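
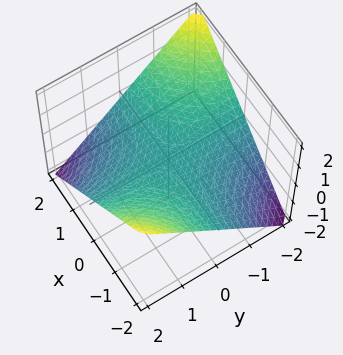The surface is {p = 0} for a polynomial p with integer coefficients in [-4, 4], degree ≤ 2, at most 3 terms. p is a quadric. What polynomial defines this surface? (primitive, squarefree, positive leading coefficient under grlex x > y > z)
x*y + 2*z

deg p = 2.
Observable constraints: it crosses the z-axis at the gridline z = 0; every point of the x-axis in the box is on the surface; every point of the y-axis in the box is on the surface.
Matching integer coefficients to the picture gives p.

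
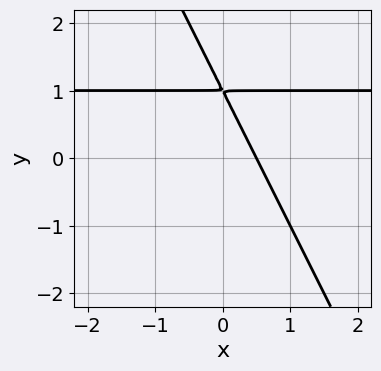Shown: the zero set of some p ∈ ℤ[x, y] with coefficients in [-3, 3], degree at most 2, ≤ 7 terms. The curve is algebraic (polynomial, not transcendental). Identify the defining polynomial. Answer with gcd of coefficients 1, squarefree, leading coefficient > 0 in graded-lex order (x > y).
First, deg p = 2. A generic line meets the curve in up to 2 points.
Finally, matching integer coefficients to the picture gives p.

2*x*y + y^2 - 2*x - 2*y + 1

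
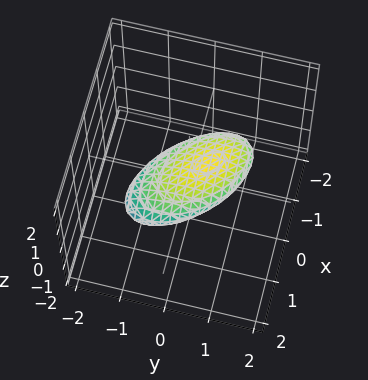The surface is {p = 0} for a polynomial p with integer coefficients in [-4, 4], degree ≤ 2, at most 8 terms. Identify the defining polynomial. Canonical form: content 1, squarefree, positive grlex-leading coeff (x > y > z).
x^2 + x*y + y^2 - y*z + 3*z^2 - 1

1. Degree: no degree-1 surface has this shape, so deg p = 2.
2. From the axis intercepts and sections: among the integer gridlines, it crosses the y-axis at y ∈ {-1, 1}; the x-axis gridline crossings are at x ∈ {-1, 1}.
3. Fitting integer coefficients to these (and the overall shape) gives p.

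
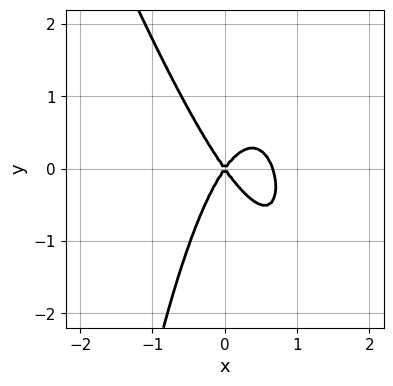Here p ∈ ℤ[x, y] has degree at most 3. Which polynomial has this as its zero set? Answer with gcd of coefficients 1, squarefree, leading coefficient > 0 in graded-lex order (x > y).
3*x^3 + x^2*y - 2*x^2 + y^2

(a) Degree: no degree-2 curve has this shape, so deg p = 3.
(b) Against the integer gridlines: one y-axis crossing is at y = 0; it crosses the x-axis at the gridline x = 0.
(c) Putting this together gives p.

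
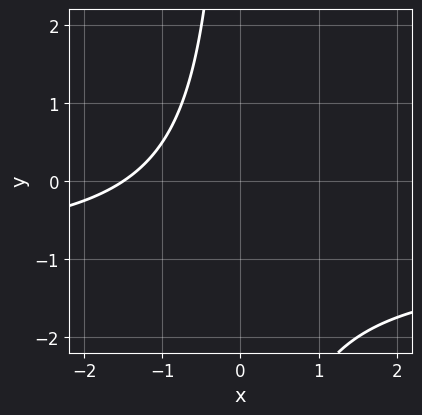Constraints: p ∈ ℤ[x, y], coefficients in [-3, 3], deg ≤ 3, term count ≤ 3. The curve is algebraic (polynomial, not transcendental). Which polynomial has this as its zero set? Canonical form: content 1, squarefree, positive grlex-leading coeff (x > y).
deg p = 2. No degree-1 curve has this shape.
Against the integer gridlines: no y-intercept at any integer in the box.
Putting this together gives p.

2*x*y + 2*x + 3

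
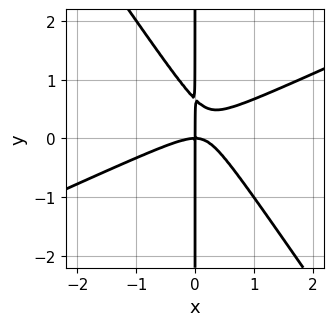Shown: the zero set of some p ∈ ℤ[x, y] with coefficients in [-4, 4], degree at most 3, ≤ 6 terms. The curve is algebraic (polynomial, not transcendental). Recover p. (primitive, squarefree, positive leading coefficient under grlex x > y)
(a) deg p = 3.
(b) From the axis intercepts and sections: the visible y-axis segment lies entirely on the curve; one x-axis crossing is at x = 0.
(c) These observations pin down the coefficients.

2*x^3 - 3*x^2*y - 3*x*y^2 + 2*x*y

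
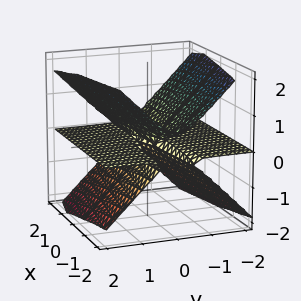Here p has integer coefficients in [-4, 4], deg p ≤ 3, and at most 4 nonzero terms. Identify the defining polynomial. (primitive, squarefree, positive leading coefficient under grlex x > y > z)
x*z^2 - 3*y^2*z + 3*z^3

The degree is 3 — the shape is more complex than any degree-2 surface.
Observable constraints: the visible y-axis segment lies entirely on the surface; it meets the z-axis at z = 0 (among the integer gridlines).
Putting this together gives p.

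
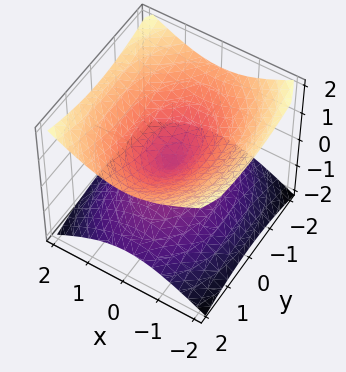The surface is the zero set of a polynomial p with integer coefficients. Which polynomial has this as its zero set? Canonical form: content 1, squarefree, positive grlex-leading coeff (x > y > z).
2*x^2 + y^2 - 3*z^2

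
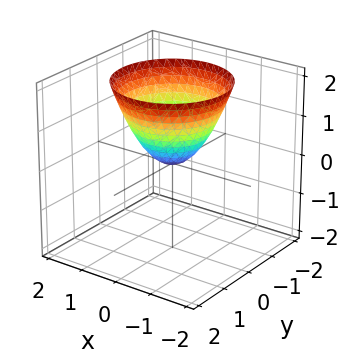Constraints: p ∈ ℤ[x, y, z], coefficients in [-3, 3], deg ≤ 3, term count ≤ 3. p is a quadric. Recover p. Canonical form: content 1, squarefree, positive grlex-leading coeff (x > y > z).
First, the degree is 2 — a paraboloid; a quadric.
Next, by symmetry, every cross-section ⟂ z is a circle, so x, y appear only via x² + y².
Then, observable constraints: a circular section at z = 1 has radius exactly 1; it crosses the z-axis at the gridline z = 0; it meets the y-axis at y = 0 (among the integer gridlines); it crosses the x-axis at the gridline x = 0.
Finally, together with the visible shape, these determine p as stated.

x^2 + y^2 - z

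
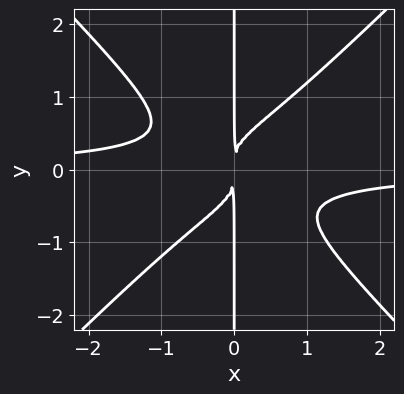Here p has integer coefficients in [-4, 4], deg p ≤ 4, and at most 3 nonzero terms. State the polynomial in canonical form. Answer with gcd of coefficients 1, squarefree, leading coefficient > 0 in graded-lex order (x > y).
2*x^3*y - 2*x*y^3 + x^2

(a) deg p = 4. A generic line meets the curve in up to 4 points.
(b) From the axis intercepts and sections: every point of the y-axis in the box is on the curve.
(c) Assembling these constraints gives the stated polynomial.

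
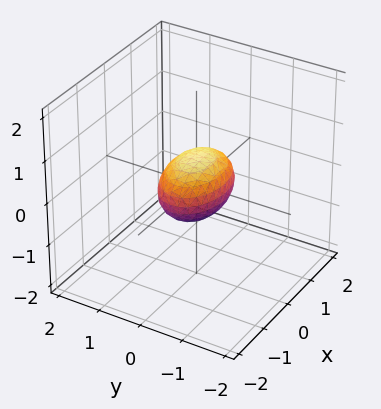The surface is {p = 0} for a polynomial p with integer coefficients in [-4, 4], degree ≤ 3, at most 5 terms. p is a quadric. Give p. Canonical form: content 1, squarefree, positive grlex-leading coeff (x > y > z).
First, deg p = 2.
Next, symmetries: mirror symmetry x ↦ −x ⇒ only even powers of x; the z ↦ −z reflection is a symmetry, so z appears only in even powers; mirror symmetry y ↦ −y ⇒ only even powers of y.
Then, reading off the gridlines: the x-axis gridline crossings are at x ∈ {-1, 1}.
Finally, matching integer coefficients to the picture gives p.

x^2 + 2*y^2 + 2*z^2 - 1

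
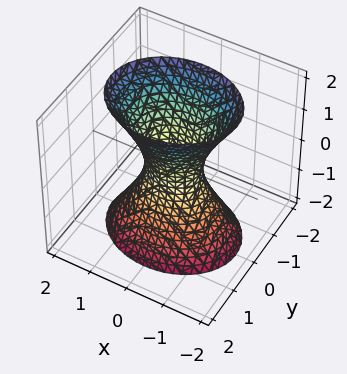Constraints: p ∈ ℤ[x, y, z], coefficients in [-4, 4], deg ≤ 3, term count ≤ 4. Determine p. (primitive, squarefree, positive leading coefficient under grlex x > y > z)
2*x^2 + 3*y^2 - z^2 - 1

First, the degree is 2 — an hourglass — one-sheet hyperboloid; a quadric.
Then, symmetries: the z ↦ −z reflection is a symmetry, so z appears only in even powers; the x ↦ −x reflection is a symmetry, so x appears only in even powers; the y ↦ −y reflection is a symmetry, so y appears only in even powers.
Then, reading off the gridlines: it misses every integer gridline on the z-axis.
Finally, fitting integer coefficients to these (and the overall shape) gives p.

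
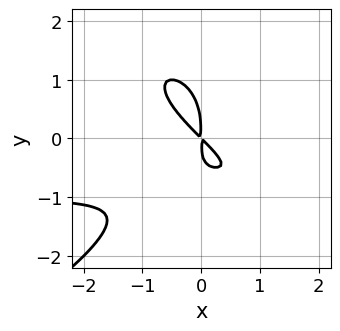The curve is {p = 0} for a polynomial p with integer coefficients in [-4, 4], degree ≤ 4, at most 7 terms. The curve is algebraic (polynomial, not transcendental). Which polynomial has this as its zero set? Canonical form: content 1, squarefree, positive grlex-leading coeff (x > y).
Degree: the shape is more complex than any degree-3 curve, so deg p = 4.
Solving for integer coefficients yields p as stated.

y^4 + 2*x^2*y + 2*x*y^2 + 2*x^2 + 2*x*y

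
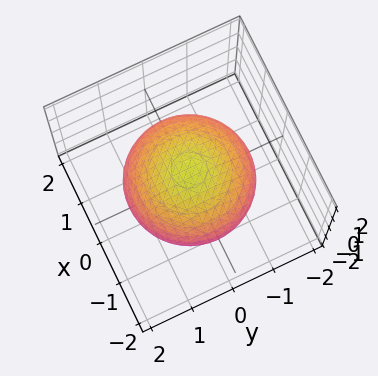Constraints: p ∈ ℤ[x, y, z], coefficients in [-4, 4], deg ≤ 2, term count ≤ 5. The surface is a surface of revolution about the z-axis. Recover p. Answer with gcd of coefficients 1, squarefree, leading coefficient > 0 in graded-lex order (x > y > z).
1. Degree: a generic line meets the surface in up to 2 points, so deg p = 2.
2. Symmetries: rotational symmetry about the z-axis ⇒ p depends on x, y only through x² + y².
3. From the visible intercepts: a circular section at z = 0 has radius between 1 and 2; the z-axis gridline crossings are at z ∈ {-1, 1}.
4. Fitting integer coefficients to these (and the overall shape) gives p.

x^2 + y^2 + 2*z^2 - 2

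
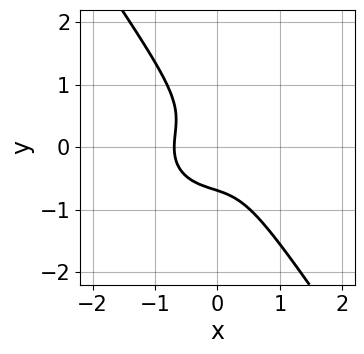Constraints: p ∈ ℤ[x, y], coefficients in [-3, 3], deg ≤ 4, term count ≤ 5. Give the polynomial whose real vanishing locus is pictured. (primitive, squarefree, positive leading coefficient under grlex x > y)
3*x^3 + 3*x*y^2 + 3*y^3 + 1

First, the degree is 3 — the shape is more complex than any degree-2 curve.
Finally, solving for integer coefficients yields p as stated.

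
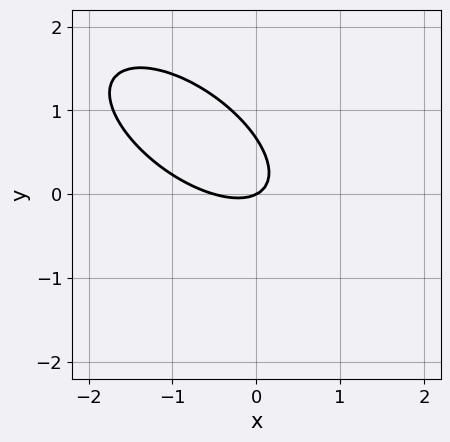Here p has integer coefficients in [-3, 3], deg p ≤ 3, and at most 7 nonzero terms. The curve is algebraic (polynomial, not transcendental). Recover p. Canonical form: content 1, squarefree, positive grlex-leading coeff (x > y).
2*x^2 + 3*x*y + 3*y^2 + x - 2*y

deg p = 2.
From the visible intercepts: one y-axis crossing is at y = 0; it crosses the x-axis at the gridline x = 0.
Matching integer coefficients to the picture gives p.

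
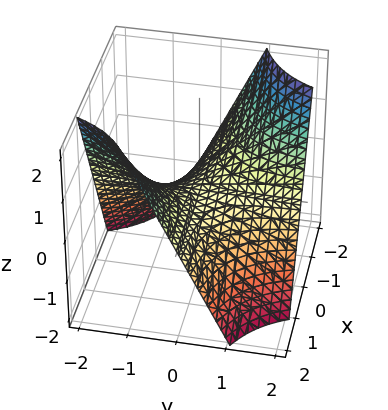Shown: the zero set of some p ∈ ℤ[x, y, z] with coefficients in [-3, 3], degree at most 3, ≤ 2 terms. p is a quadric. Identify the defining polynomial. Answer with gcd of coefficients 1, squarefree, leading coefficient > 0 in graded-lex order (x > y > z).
1. deg p = 2. A saddle surface; a quadric.
2. Observable constraints: every point of the x-axis in the box is on the surface; every point of the y-axis in the box is on the surface; it crosses the z-axis at the gridline z = 0.
3. Together with the visible shape, these determine p as stated.

x*y + z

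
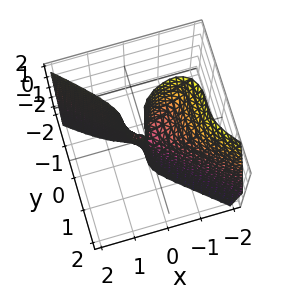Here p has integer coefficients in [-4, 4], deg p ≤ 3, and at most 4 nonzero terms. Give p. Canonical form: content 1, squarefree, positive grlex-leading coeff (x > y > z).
2*x^3 + x^2*z + 3*y^3 - x*z

First, the degree is 3 — the shape is more complex than any degree-2 surface.
Then, against the integer gridlines: it crosses the x-axis at the gridline x = 0; one y-axis crossing is at y = 0; every point of the z-axis in the box is on the surface.
Finally, these observations pin down the coefficients.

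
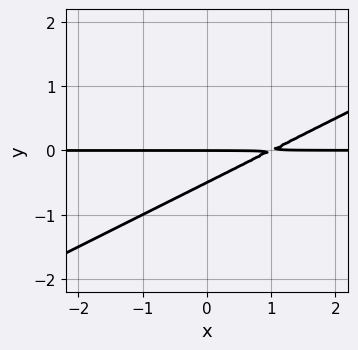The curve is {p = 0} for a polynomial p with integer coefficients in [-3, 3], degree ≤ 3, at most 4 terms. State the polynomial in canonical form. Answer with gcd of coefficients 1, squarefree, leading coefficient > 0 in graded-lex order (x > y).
First, the degree is 2 — the shape is more complex than any degree-1 curve.
Next, observable constraints: every point of the x-axis in the box is on the curve; it crosses the y-axis at the gridline y = 0.
Finally, assembling these constraints gives the stated polynomial.

x*y - 2*y^2 - y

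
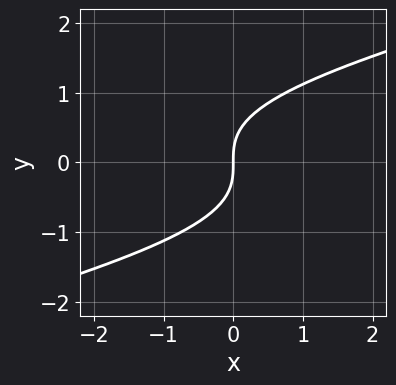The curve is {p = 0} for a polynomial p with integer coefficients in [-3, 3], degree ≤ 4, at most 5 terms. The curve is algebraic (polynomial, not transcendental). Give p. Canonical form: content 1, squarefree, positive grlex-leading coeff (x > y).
x*y^2 - 3*y^3 + 3*x

1. The degree is 3 — the shape is more complex than any degree-2 curve.
2. From the axis intercepts and sections: one x-axis crossing is at x = 0; it meets the y-axis at y = 0 (among the integer gridlines).
3. Assembling these constraints gives the stated polynomial.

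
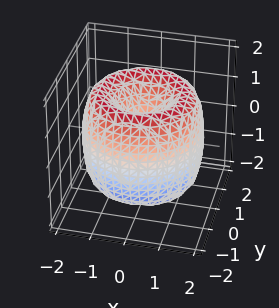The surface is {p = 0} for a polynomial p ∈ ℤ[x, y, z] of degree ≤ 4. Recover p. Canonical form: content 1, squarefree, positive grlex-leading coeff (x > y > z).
1. Degree: no degree-3 surface has this shape, so deg p = 4.
2. Symmetries: rotational symmetry about the z-axis ⇒ p depends on x, y only through x² + y².
3. From the visible intercepts: one z-axis crossing is at z = 0; it crosses the x-axis at the gridline x = 0; it meets the y-axis at y = 0 (among the integer gridlines); a circular section at z = 0 has radius between 1 and 2.
4. These observations pin down the coefficients.

x^4 + 2*x^2*y^2 + y^4 - 3*x^2 - 3*y^2 + z^2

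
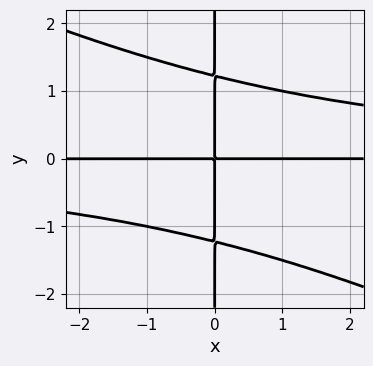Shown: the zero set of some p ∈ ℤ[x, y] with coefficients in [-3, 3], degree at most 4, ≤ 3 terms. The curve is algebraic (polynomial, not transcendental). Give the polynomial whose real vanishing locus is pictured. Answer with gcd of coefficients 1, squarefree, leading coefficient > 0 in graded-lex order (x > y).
(a) The degree is 4 — a generic line meets the curve in up to 4 points.
(b) Checking where it meets the axes: every point of the x-axis in the box is on the curve; the visible y-axis segment lies entirely on the curve.
(c) The integer polynomial consistent with all of this is the stated p.

x^2*y^2 + 2*x*y^3 - 3*x*y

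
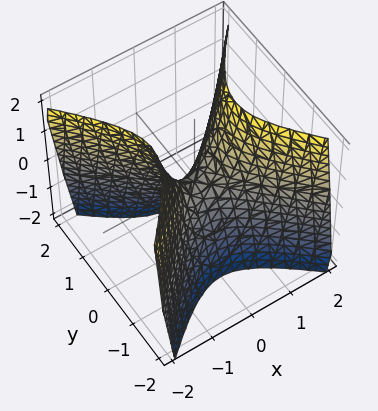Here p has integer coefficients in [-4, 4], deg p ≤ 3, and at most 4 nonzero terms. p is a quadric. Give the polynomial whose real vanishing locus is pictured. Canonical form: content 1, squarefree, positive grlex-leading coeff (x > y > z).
2*x^2 - 2*y^2 - z

Degree: a hyperbolic paraboloid; a quadric, so deg p = 2.
Symmetries: mirror symmetry y ↦ −y ⇒ only even powers of y; mirror symmetry x ↦ −x ⇒ only even powers of x.
From the visible intercepts: it meets the y-axis at y = 0 (among the integer gridlines); it meets the x-axis at x = 0 (among the integer gridlines); one z-axis crossing is at z = 0.
These observations pin down the coefficients.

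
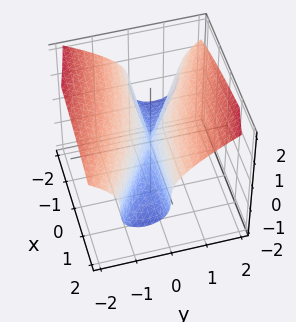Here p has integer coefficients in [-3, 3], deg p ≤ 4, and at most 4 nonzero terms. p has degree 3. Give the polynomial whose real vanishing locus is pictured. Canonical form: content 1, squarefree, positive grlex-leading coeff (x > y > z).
2*z^3 - 2*x*y - 3*y^2

(a) Degree: the shape is more complex than any degree-2 surface, so deg p = 3.
(b) From the visible intercepts: one y-axis crossing is at y = 0; every point of the x-axis in the box is on the surface; it meets the z-axis at z = 0 (among the integer gridlines).
(c) Putting this together gives p.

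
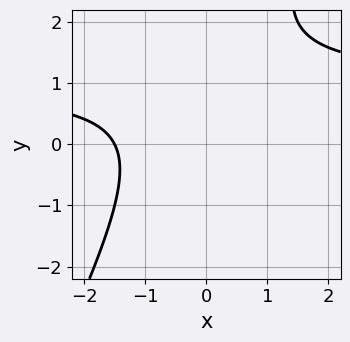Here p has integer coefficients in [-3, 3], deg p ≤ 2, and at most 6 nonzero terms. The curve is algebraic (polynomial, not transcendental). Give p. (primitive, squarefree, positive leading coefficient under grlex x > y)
2*x*y - y^2 - 2*x + 2*y - 3

deg p = 2. No degree-1 curve has this shape.
Checking where it meets the axes: it misses every integer gridline on the y-axis.
These observations pin down the coefficients.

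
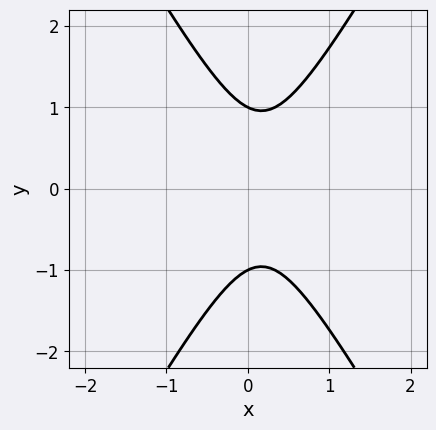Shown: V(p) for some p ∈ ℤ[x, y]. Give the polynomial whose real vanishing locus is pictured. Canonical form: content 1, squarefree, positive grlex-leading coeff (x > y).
1. The degree is 2 — the shape is more complex than any degree-1 curve.
2. Symmetries: the y ↦ −y reflection is a symmetry, so y appears only in even powers.
3. Reading off the gridlines: among the integer gridlines, it crosses the y-axis at y ∈ {-1, 1}; the curve avoids every integer x-axis point in the box.
4. Putting this together gives p.

3*x^2 - y^2 - x + 1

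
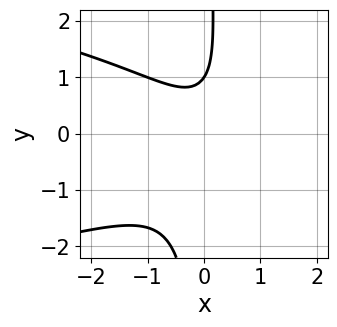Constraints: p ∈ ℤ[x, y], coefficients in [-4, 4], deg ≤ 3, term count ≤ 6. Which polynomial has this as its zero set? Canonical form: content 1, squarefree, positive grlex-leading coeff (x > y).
1. Degree: no degree-2 curve has this shape, so deg p = 3.
2. Observable constraints: no x-intercept at any integer in the box; it meets the y-axis at y = 1 (among the integer gridlines).
3. Putting this together gives p.

3*x*y^2 + 3*x^2 - 2*y + 2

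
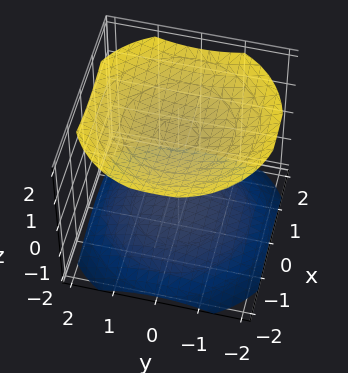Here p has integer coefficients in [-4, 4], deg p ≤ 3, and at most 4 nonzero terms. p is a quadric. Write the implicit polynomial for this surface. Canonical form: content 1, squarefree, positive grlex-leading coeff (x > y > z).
x^2 + y^2 - 2*z^2 + 3

(a) There are 2 components.
(b) deg p = 2.
(c) By symmetry, the surface is invariant under rotation about z: p = q(x² + y², z); mirror symmetry z ↦ −z ⇒ only even powers of z.
(d) Reading off the gridlines: the surface avoids every integer y-axis point in the box; no x-intercept at any integer in the box.
(e) Assembling these constraints gives the stated polynomial.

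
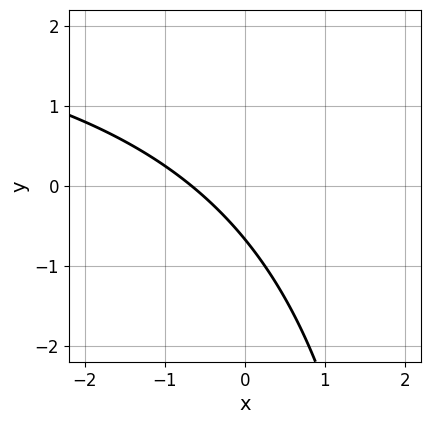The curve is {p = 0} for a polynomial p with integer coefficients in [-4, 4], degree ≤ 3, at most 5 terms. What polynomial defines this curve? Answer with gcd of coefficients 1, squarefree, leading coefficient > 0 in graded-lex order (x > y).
First, deg p = 2.
Finally, putting this together gives p.

x*y - 3*x - 3*y - 2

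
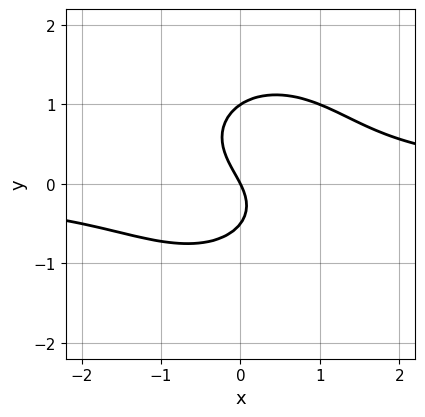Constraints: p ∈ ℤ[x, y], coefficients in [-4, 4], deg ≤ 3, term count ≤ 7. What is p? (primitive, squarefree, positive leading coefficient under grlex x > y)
2*x^2*y + 2*y^3 - y^2 - 2*x - y

(a) The degree is 3 — a generic line meets the curve in up to 3 points.
(b) Against the integer gridlines: one x-axis crossing is at x = 0; among the integer gridlines, it crosses the y-axis at y ∈ {0, 1}.
(c) Matching integer coefficients to the picture gives p.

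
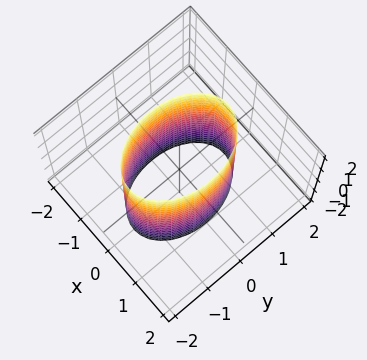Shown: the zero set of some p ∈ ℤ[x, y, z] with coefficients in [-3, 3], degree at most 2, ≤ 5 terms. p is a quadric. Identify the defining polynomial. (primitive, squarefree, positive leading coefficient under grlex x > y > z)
2*x^2 + y^2 - 2

The degree is 2 — a cylinder; a quadric.
Symmetries: the z ↦ −z reflection is a symmetry, so z appears only in even powers; it's symmetric under x → −x, forcing even powers of x; it's symmetric under y → −y, forcing even powers of y.
From the axis intercepts and sections: among the integer gridlines, it crosses the x-axis at x ∈ {-1, 1}; no z-intercept at any integer in the box.
Together with the visible shape, these determine p as stated.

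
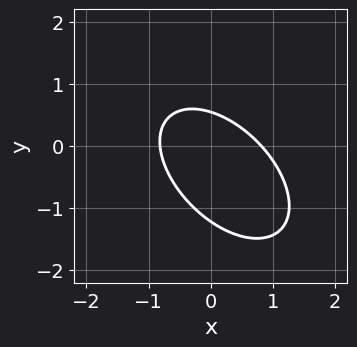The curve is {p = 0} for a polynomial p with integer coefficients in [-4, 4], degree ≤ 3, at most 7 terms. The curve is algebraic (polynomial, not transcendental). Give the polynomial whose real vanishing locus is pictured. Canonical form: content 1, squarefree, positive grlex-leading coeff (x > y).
First, degree: the shape is more complex than any degree-1 curve, so deg p = 2.
Finally, putting this together gives p.

3*x^2 + 3*x*y + 3*y^2 + 2*y - 2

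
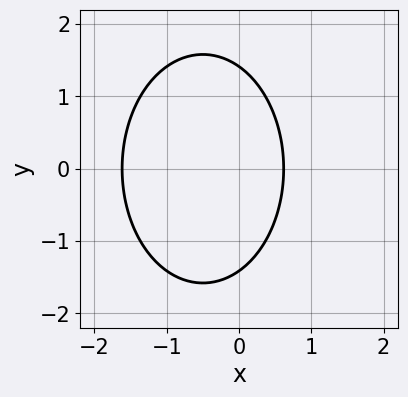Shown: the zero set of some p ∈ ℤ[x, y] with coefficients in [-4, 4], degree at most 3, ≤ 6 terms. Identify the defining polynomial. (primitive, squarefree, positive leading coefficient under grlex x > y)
2*x^2 + y^2 + 2*x - 2

(a) Degree: a generic line meets the curve in up to 2 points, so deg p = 2.
(b) Symmetries: mirror symmetry y ↦ −y ⇒ only even powers of y.
(c) The integer polynomial consistent with all of this is the stated p.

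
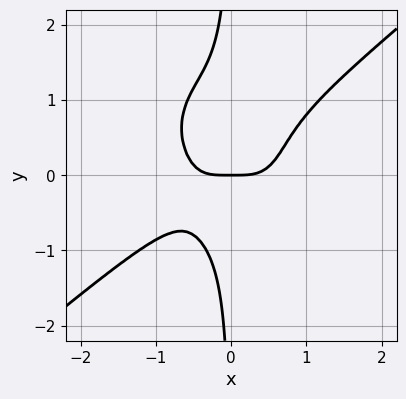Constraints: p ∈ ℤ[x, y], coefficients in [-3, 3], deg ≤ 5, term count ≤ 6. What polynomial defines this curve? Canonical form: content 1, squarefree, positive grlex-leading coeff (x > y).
2*x^4 - x^3*y - 2*x*y^3 + x*y^2 - y

First, deg p = 4. No degree-3 curve has this shape.
Next, from the axis intercepts and sections: one y-axis crossing is at y = 0; it crosses the x-axis at the gridline x = 0.
Finally, matching integer coefficients to the picture gives p.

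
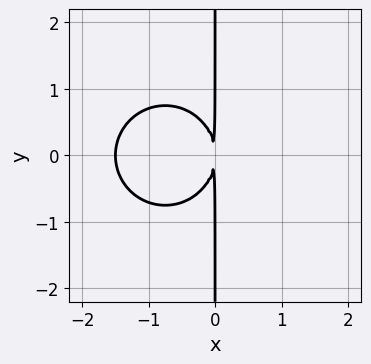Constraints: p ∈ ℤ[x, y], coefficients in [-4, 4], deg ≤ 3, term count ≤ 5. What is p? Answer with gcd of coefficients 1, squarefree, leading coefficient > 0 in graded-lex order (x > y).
(a) Degree: no degree-2 curve has this shape, so deg p = 3.
(b) Symmetries: the y ↦ −y reflection is a symmetry, so y appears only in even powers.
(c) Against the integer gridlines: every point of the y-axis in the box is on the curve.
(d) Matching integer coefficients to the picture gives p.

2*x^3 + 2*x*y^2 + 3*x^2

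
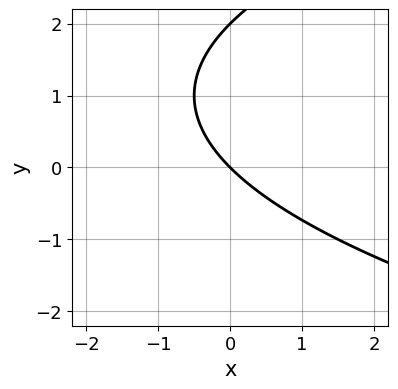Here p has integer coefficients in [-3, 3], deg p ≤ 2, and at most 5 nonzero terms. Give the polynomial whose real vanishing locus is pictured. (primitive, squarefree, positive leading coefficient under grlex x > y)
1. The degree is 2 — a generic line meets the curve in up to 2 points.
2. Checking where it meets the axes: it meets the x-axis at x = 0 (among the integer gridlines); among the integer gridlines, it crosses the y-axis at y ∈ {0, 2}.
3. These observations pin down the coefficients.

y^2 - 2*x - 2*y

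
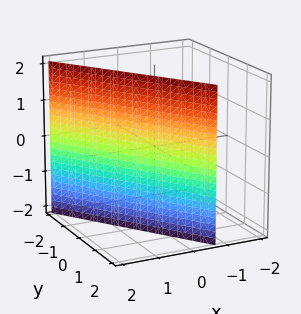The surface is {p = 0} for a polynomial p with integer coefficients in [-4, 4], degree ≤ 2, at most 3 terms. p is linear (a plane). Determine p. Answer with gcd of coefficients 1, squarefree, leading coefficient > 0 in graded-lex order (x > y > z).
3*x + 2*y - 2

deg p = 1. The surface is flat (a plane).
From the axis intercepts and sections: no z-intercept at any integer in the box; one y-axis crossing is at y = 1.
Putting this together gives p.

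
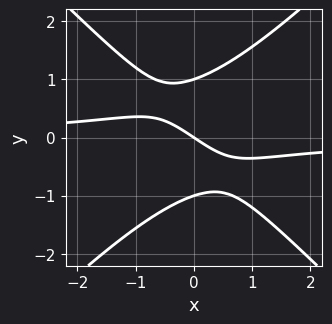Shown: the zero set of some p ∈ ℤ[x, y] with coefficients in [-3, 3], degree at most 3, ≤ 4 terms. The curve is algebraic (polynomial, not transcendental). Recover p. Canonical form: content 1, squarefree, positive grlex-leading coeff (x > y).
The degree is 3 — no degree-2 curve has this shape.
Against the integer gridlines: one x-axis crossing is at x = 0; among the integer gridlines, it crosses the y-axis at y ∈ {-1, 0, 1}.
Together with the visible shape, these determine p as stated.

3*x^2*y - 3*y^3 + 2*x + 3*y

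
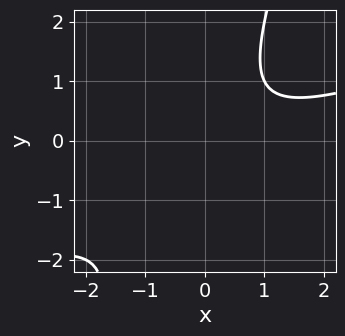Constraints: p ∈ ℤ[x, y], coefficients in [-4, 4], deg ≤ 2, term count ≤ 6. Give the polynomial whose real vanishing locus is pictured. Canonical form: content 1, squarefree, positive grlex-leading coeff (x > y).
x^2 - 3*x*y + y^2 - x + 2

The degree is 2 — no degree-1 curve has this shape.
From the axis intercepts and sections: it misses every integer gridline on the x-axis; no y-intercept at any integer in the box.
Matching integer coefficients to the picture gives p.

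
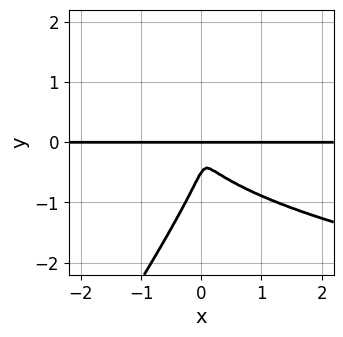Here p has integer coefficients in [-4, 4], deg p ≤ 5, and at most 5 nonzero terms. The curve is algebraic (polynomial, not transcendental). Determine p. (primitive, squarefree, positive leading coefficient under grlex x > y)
First, deg p = 4. No degree-3 curve has this shape.
Next, reading off the gridlines: it meets the y-axis at y = 0 (among the integer gridlines); the visible x-axis segment lies entirely on the curve.
Finally, the integer polynomial consistent with all of this is the stated p.

3*x*y^3 - 2*y^4 - 3*x^2*y - y^3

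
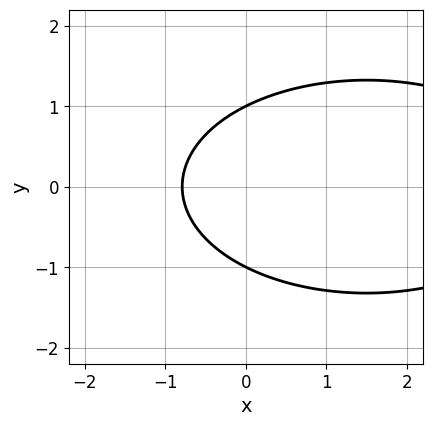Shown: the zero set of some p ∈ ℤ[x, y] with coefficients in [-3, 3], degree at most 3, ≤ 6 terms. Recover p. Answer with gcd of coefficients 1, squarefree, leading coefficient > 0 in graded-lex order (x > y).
x^2 + 3*y^2 - 3*x - 3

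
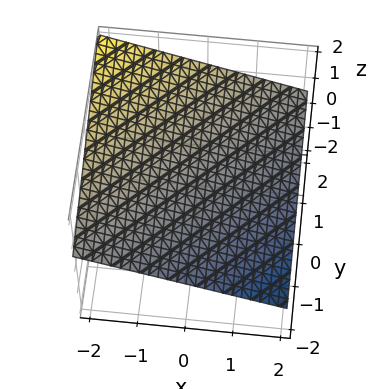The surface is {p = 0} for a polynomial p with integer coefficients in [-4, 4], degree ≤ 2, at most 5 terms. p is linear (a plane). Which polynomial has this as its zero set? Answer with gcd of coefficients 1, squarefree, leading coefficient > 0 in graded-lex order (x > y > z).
x - y + 3*z - 2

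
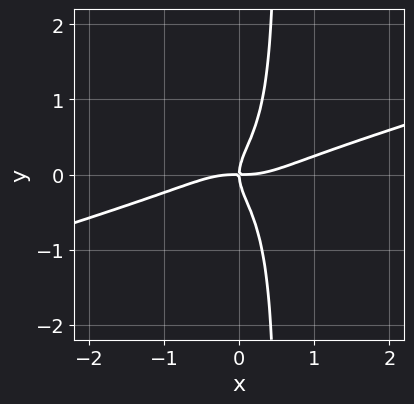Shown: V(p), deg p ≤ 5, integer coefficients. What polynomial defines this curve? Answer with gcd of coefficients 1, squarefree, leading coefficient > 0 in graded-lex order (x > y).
x^4 - 3*x^3*y - 2*x*y^3 + y^3 - x*y

The degree is 4 — a generic line meets the curve in up to 4 points.
Reading off the gridlines: it meets the y-axis at y = 0 (among the integer gridlines); one x-axis crossing is at x = 0.
Assembling these constraints gives the stated polynomial.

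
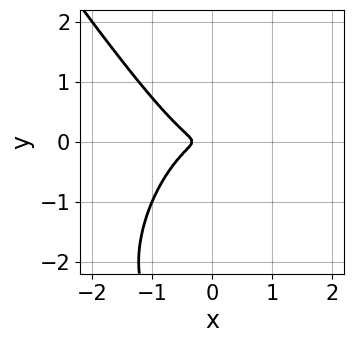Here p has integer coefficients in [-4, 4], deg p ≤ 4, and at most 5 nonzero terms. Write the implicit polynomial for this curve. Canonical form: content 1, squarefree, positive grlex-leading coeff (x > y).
3*x^3 + y^3 + x^2 + 3*y^2

deg p = 3.
The integer polynomial consistent with all of this is the stated p.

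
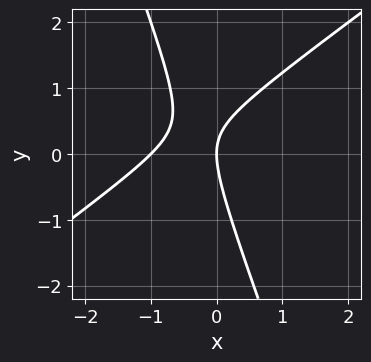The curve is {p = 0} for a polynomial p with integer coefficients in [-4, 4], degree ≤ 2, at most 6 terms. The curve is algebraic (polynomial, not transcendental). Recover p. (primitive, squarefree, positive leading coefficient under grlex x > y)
2*x^2 - 2*x*y - y^2 + 2*x

First, the degree is 2 — a generic line meets the curve in up to 2 points.
Then, reading off the gridlines: it crosses the y-axis at the gridline y = 0; among the integer gridlines, it crosses the x-axis at x ∈ {-1, 0}.
Finally, assembling these constraints gives the stated polynomial.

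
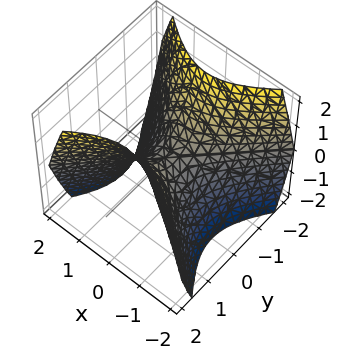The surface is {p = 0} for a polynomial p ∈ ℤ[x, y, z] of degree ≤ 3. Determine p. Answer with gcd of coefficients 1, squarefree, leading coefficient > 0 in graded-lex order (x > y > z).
x^2 - y^2 + z

First, deg p = 2. A saddle surface; a quadric.
Then, symmetries: mirror symmetry x ↦ −x ⇒ only even powers of x; mirror symmetry y ↦ −y ⇒ only even powers of y.
Then, from the axis intercepts and sections: one y-axis crossing is at y = 0; it meets the z-axis at z = 0 (among the integer gridlines); it meets the x-axis at x = 0 (among the integer gridlines).
Finally, matching integer coefficients to the picture gives p.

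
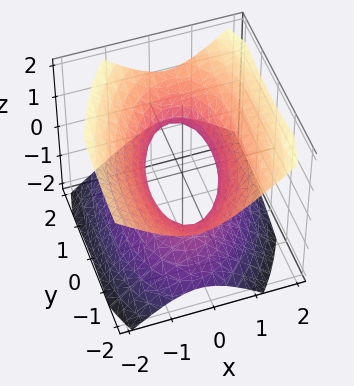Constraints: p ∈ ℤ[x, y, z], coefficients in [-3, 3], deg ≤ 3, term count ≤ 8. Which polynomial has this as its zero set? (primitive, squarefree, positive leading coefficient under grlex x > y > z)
3*x^2 - x*y + y^2 + y*z - 3*z^2 - 2

First, degree: no degree-1 surface has this shape, so deg p = 2.
Then, reading off the gridlines: it misses every integer gridline on the z-axis.
Finally, these observations pin down the coefficients.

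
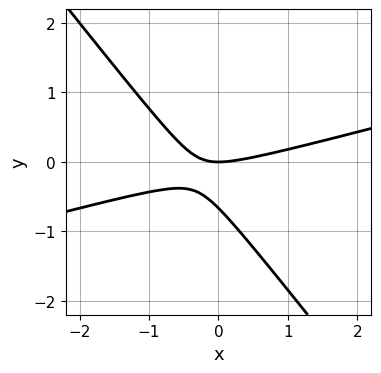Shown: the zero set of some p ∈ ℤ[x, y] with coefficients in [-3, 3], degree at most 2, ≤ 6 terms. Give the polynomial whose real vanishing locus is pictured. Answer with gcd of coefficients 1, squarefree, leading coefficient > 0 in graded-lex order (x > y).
x^2 - 3*x*y - 3*y^2 - 2*y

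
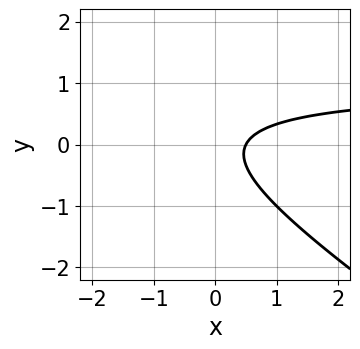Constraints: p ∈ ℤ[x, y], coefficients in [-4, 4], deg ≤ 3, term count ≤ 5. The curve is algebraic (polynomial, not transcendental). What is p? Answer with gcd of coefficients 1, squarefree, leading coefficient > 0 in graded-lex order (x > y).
First, deg p = 2. No degree-1 curve has this shape.
Then, reading off the gridlines: it misses every integer gridline on the y-axis.
Finally, together with the visible shape, these determine p as stated.

2*x*y + 3*y^2 - 2*x + 1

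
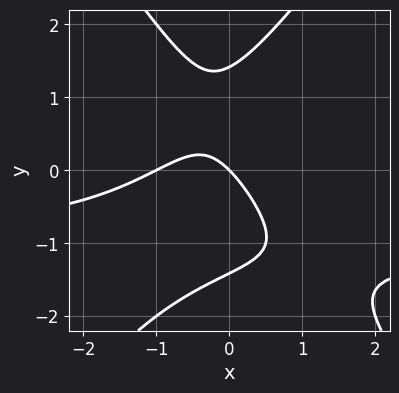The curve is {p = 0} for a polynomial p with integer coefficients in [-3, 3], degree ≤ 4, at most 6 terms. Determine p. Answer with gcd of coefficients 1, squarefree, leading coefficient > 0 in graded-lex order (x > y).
The degree is 3 — a generic line meets the curve in up to 3 points.
Reading off the gridlines: the x-axis gridline crossings are at x ∈ {-1, 0}; it crosses the y-axis at the gridline y = 0.
These observations pin down the coefficients.

2*x^2*y - y^3 + 2*x^2 + 2*x + 2*y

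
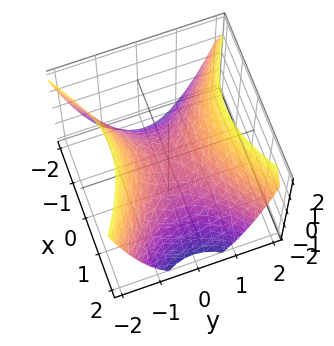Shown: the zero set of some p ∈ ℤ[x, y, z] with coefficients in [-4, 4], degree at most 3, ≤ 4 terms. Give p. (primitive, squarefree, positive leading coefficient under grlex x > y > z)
2*x^2 - 3*y^2 + 3*z

First, deg p = 2.
Then, symmetries: mirror symmetry x ↦ −x ⇒ only even powers of x; mirror symmetry y ↦ −y ⇒ only even powers of y.
Next, against the integer gridlines: one z-axis crossing is at z = 0; it meets the y-axis at y = 0 (among the integer gridlines); it crosses the x-axis at the gridline x = 0.
Finally, together with the visible shape, these determine p as stated.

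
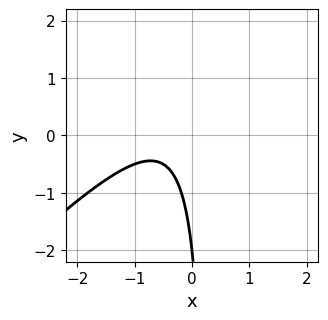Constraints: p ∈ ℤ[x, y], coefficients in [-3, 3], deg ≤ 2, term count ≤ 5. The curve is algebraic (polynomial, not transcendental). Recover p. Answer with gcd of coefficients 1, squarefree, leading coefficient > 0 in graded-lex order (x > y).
(a) Degree: a generic line meets the curve in up to 2 points, so deg p = 2.
(b) From the axis intercepts and sections: one y-axis crossing is at y = -2; the curve avoids every integer x-axis point in the box.
(c) The integer polynomial consistent with all of this is the stated p.

3*x^2 - 3*x*y + 3*x + y + 2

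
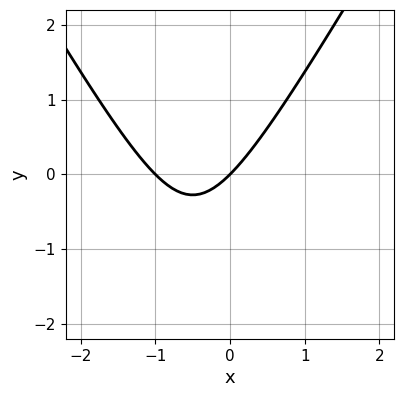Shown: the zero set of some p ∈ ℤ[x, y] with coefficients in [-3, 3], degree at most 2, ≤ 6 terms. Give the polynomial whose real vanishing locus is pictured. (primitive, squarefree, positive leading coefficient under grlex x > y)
3*x^2 - y^2 + 3*x - 3*y

First, the degree is 2 — the shape is more complex than any degree-1 curve.
Next, against the integer gridlines: it crosses the y-axis at the gridline y = 0; the x-axis gridline crossings are at x ∈ {-1, 0}.
Finally, solving for integer coefficients yields p as stated.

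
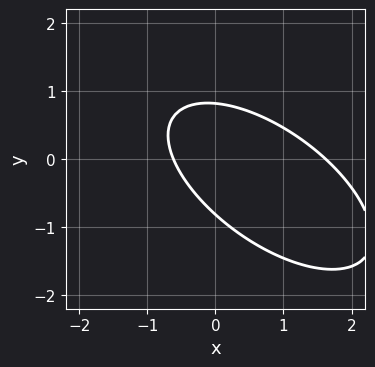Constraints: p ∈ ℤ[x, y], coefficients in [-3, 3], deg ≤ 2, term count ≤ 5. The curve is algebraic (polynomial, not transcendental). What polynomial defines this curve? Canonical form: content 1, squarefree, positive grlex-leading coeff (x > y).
2*x^2 + 3*x*y + 3*y^2 - 2*x - 2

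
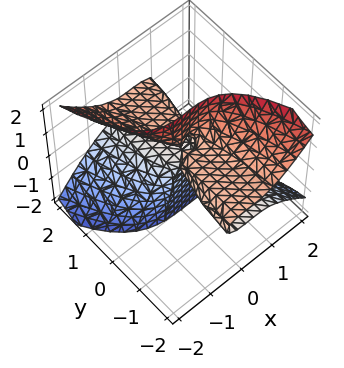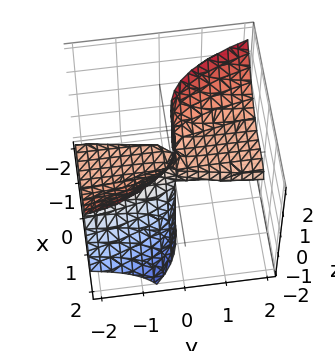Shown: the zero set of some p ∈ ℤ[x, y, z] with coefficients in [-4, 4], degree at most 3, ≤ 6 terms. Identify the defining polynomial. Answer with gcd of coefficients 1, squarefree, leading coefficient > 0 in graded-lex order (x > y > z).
2*x^3 + 3*y*z^2 - x^2 - 2*y*z

1. deg p = 3. The shape is more complex than any degree-2 surface.
2. Against the integer gridlines: every point of the y-axis in the box is on the surface; the visible z-axis segment lies entirely on the surface.
3. Solving for integer coefficients yields p as stated.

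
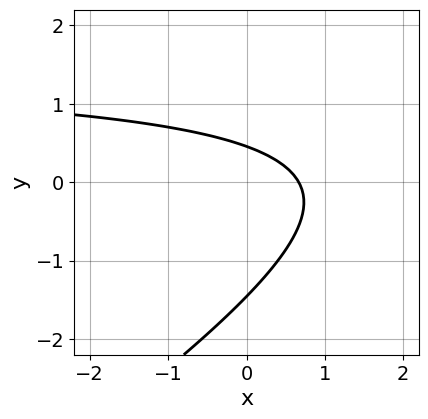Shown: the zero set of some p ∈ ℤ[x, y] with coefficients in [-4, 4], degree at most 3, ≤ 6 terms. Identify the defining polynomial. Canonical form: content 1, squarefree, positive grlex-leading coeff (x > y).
1. deg p = 2.
2. Matching integer coefficients to the picture gives p.

2*x*y - 3*y^2 - 3*x - 3*y + 2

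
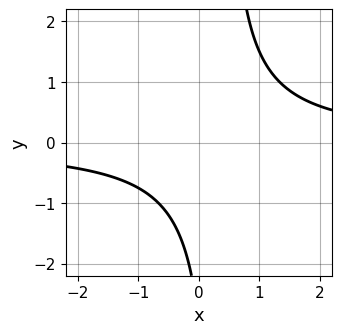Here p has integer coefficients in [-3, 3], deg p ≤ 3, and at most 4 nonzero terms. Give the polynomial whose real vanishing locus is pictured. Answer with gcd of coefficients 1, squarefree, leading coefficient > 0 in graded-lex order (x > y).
3*x*y - y - 3

(a) The degree is 2 — a generic line meets the curve in up to 2 points.
(b) Checking where it meets the axes: no y-intercept at any integer in the box; the curve avoids every integer x-axis point in the box.
(c) Assembling these constraints gives the stated polynomial.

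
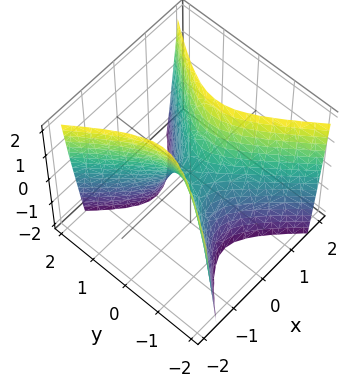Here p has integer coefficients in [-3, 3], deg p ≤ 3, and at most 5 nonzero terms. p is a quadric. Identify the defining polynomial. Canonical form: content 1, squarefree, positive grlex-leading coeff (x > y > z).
(a) The degree is 2 — a hyperbolic paraboloid; a quadric.
(b) Symmetries: it's symmetric under y → −y, forcing even powers of y; it's symmetric under x → −x, forcing even powers of x.
(c) From the axis intercepts and sections: one x-axis crossing is at x = 0; one z-axis crossing is at z = 0; it crosses the y-axis at the gridline y = 0.
(d) Solving for integer coefficients yields p as stated.

3*x^2 - 2*y^2 - z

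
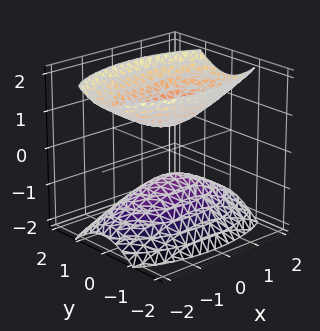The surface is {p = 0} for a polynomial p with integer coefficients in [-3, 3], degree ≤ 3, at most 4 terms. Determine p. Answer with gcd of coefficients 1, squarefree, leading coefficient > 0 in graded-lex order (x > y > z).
(a) I count 2 distinct pieces. They look like related sheets of one shape, so recover p as a whole.
(b) deg p = 2. Two separate bowl-shaped sheets opening away from each other; a quadric.
(c) Symmetries: the y ↦ −y reflection is a symmetry, so y appears only in even powers; it's symmetric under z → −z, forcing even powers of z; it's symmetric under x → −x, forcing even powers of x.
(d) Observable constraints: the surface avoids every integer y-axis point in the box; the surface avoids every integer x-axis point in the box.
(e) Putting this together gives p.

x^2 + 3*y^2 - 2*z^2 + 1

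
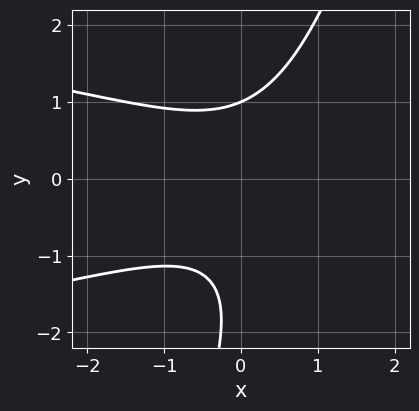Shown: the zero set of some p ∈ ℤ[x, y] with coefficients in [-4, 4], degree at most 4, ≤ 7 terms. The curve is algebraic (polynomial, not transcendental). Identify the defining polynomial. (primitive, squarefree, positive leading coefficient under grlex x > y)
First, degree: the shape is more complex than any degree-2 curve, so deg p = 3.
Next, from the axis intercepts and sections: the curve avoids every integer x-axis point in the box; one y-axis crossing is at y = 1.
Finally, assembling these constraints gives the stated polynomial.

3*x*y^2 - y^3 + 2*x^2 - 2*y^2 + 3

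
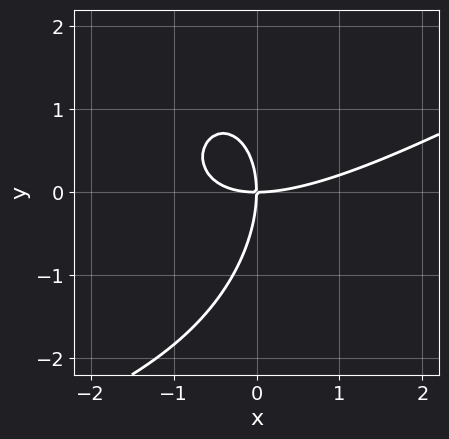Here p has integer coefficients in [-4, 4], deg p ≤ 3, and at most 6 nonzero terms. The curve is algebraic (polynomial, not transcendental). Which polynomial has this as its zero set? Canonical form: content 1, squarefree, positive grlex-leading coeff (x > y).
1. Degree: a generic line meets the curve in up to 3 points, so deg p = 3.
2. Reading off the gridlines: it meets the y-axis at y = 0 (among the integer gridlines); it crosses the x-axis at the gridline x = 0.
3. Solving for integer coefficients yields p as stated.

x^3 - 2*x^2*y + x*y^2 - y^3 - 3*x*y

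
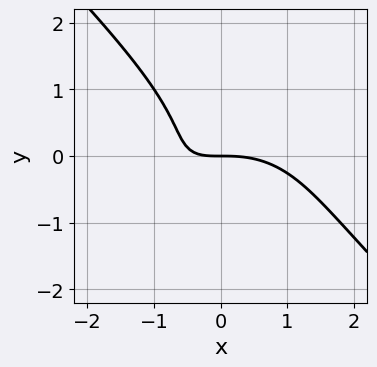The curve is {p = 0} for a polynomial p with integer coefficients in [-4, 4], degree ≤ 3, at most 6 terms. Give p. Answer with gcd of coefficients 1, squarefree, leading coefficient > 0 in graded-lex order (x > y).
x^3 + x*y^2 + 2*y^3 + 2*x*y + 2*y

1. The degree is 3 — the shape is more complex than any degree-2 curve.
2. From the axis intercepts and sections: it crosses the y-axis at the gridline y = 0; one x-axis crossing is at x = 0.
3. The integer polynomial consistent with all of this is the stated p.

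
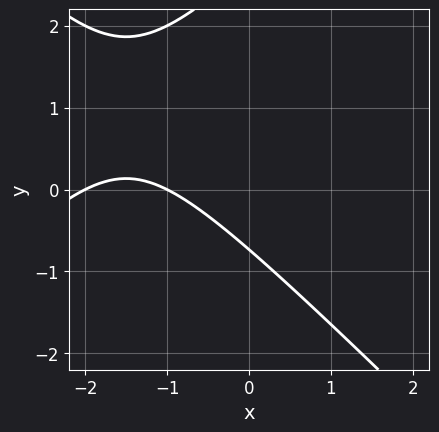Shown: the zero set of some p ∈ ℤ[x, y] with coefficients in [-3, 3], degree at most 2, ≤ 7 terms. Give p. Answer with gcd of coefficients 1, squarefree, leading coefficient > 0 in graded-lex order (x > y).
Degree: no degree-1 curve has this shape, so deg p = 2.
Against the integer gridlines: the x-axis gridline crossings are at x ∈ {-2, -1}.
These observations pin down the coefficients.

x^2 - y^2 + 3*x + 2*y + 2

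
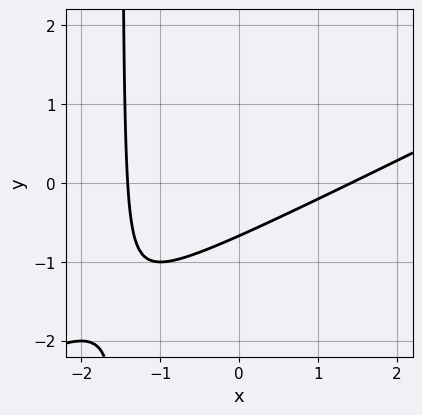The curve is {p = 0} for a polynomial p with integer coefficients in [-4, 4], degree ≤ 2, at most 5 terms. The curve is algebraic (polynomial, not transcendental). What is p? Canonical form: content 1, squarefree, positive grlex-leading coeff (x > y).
(a) Degree: a generic line meets the curve in up to 2 points, so deg p = 2.
(b) Solving for integer coefficients yields p as stated.

x^2 - 2*x*y - 3*y - 2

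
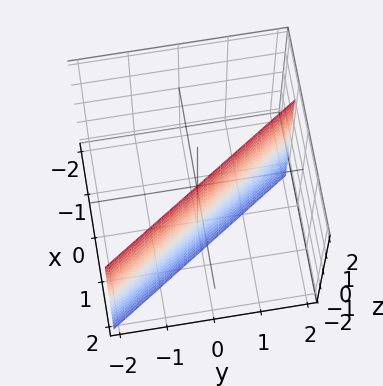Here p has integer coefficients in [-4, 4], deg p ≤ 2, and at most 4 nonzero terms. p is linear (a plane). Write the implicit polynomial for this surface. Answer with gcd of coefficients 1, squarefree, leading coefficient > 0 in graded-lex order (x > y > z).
3*x + 2*y - 2

Degree: the surface is flat (a plane), so deg p = 1.
From the visible intercepts: it misses every integer gridline on the z-axis; it crosses the y-axis at the gridline y = 1.
Assembling these constraints gives the stated polynomial.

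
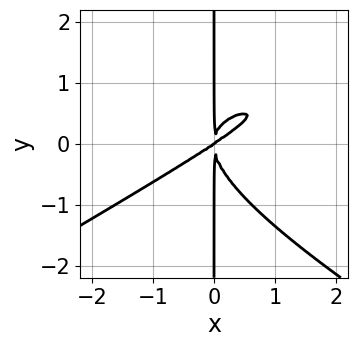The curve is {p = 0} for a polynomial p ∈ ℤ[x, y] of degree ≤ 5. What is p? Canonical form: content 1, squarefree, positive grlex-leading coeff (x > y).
x^3*y - 3*x*y^3 - 2*x^3 + 3*x^2*y

deg p = 4. No degree-3 curve has this shape.
From the visible intercepts: one x-axis crossing is at x = 0; the visible y-axis segment lies entirely on the curve.
Together with the visible shape, these determine p as stated.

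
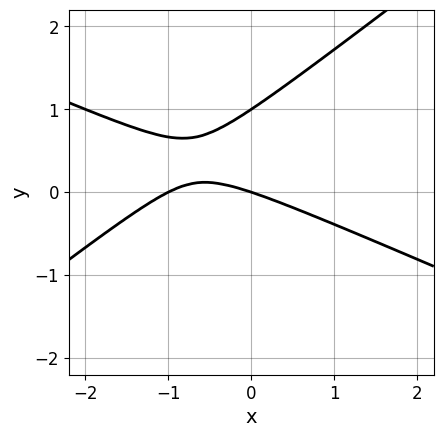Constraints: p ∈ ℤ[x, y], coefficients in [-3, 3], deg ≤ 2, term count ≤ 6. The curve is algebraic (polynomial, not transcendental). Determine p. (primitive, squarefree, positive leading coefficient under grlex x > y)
x^2 + x*y - 3*y^2 + x + 3*y

deg p = 2. No degree-1 curve has this shape.
From the visible intercepts: among the integer gridlines, it crosses the y-axis at y ∈ {0, 1}; among the integer gridlines, it crosses the x-axis at x ∈ {-1, 0}.
Together with the visible shape, these determine p as stated.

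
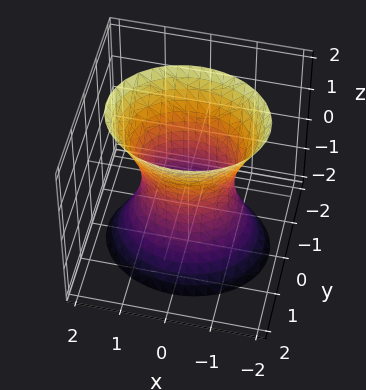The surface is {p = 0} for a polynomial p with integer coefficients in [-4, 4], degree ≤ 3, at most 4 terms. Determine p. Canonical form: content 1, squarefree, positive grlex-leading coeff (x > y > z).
2*x^2 + 3*y^2 - z^2 - 2

First, degree: one connected sheet with a waist; a quadric, so deg p = 2.
Then, symmetries: it's symmetric under y → −y, forcing even powers of y; the z ↦ −z reflection is a symmetry, so z appears only in even powers; it's symmetric under x → −x, forcing even powers of x.
Next, from the axis intercepts and sections: the x-axis gridline crossings are at x ∈ {-1, 1}; the surface avoids every integer z-axis point in the box.
Finally, together with the visible shape, these determine p as stated.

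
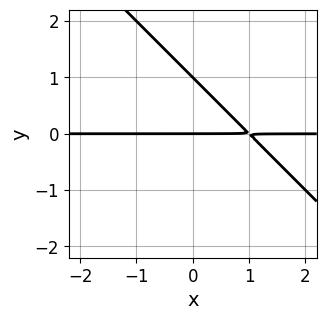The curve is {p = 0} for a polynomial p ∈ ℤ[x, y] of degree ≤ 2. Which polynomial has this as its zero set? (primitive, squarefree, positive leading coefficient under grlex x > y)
x*y + y^2 - y

First, degree: a generic line meets the curve in up to 2 points, so deg p = 2.
Then, from the axis intercepts and sections: every point of the x-axis in the box is on the curve; among the integer gridlines, it crosses the y-axis at y ∈ {0, 1}.
Finally, assembling these constraints gives the stated polynomial.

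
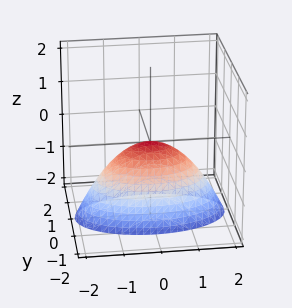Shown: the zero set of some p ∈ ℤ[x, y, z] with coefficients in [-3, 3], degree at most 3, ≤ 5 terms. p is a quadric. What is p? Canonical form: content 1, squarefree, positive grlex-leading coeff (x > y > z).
x^2 + 3*y^2 + 2*z

1. The degree is 2 — a single bowl opening along one axis; a quadric.
2. Symmetries: the x ↦ −x reflection is a symmetry, so x appears only in even powers; the y ↦ −y reflection is a symmetry, so y appears only in even powers.
3. From the visible intercepts: one z-axis crossing is at z = 0; one y-axis crossing is at y = 0; it crosses the x-axis at the gridline x = 0.
4. Putting this together gives p.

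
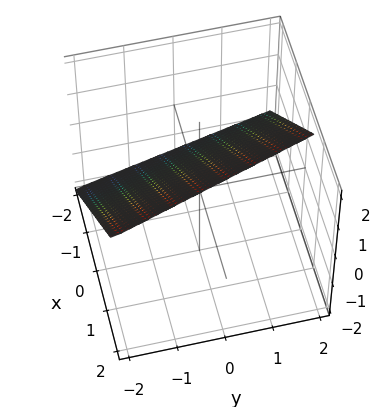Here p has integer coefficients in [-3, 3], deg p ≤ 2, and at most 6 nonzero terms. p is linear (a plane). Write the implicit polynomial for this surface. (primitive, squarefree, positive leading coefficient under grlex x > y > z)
Degree: every cross-section is a straight line — this is a plane, so deg p = 1.
From the axis intercepts and sections: it crosses the y-axis at the gridline y = -2.
The integer polynomial consistent with all of this is the stated p.

3*x + y - 3*z + 2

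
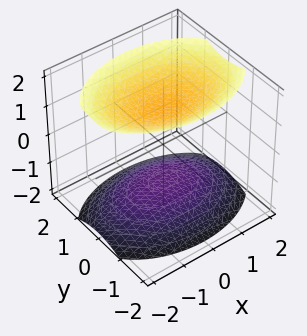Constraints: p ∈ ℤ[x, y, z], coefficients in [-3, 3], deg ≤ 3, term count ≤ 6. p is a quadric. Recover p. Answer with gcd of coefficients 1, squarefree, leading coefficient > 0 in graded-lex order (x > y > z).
x^2 + 2*y^2 - 2*z^2 + 3

First, the picture has 2 separate pieces. Treating them together as one polynomial.
Then, deg p = 2. Two separate bowl-shaped sheets opening away from each other; a quadric.
Next, symmetries: the z ↦ −z reflection is a symmetry, so z appears only in even powers; mirror symmetry x ↦ −x ⇒ only even powers of x; it's symmetric under y → −y, forcing even powers of y.
Then, reading off the gridlines: it misses every integer gridline on the x-axis; no y-intercept at any integer in the box.
Finally, fitting integer coefficients to these (and the overall shape) gives p.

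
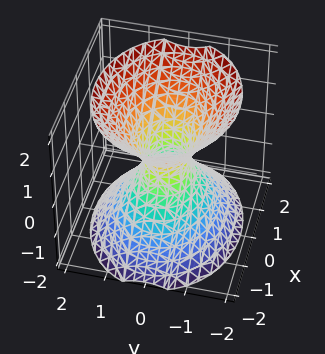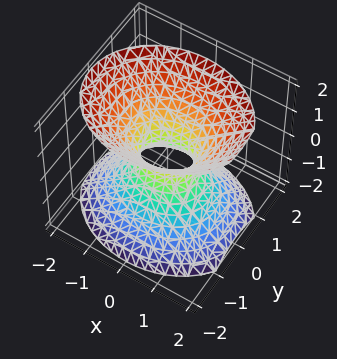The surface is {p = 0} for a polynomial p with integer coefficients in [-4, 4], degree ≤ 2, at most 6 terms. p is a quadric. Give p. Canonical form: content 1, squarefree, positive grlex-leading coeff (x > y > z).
(a) deg p = 2.
(b) Symmetries: it's symmetric under x → −x, forcing even powers of x; it's symmetric under z → −z, forcing even powers of z; the y ↦ −y reflection is a symmetry, so y appears only in even powers.
(c) Against the integer gridlines: no z-intercept at any integer in the box.
(d) Matching integer coefficients to the picture gives p.

2*x^2 + 3*y^2 - 2*z^2 - 1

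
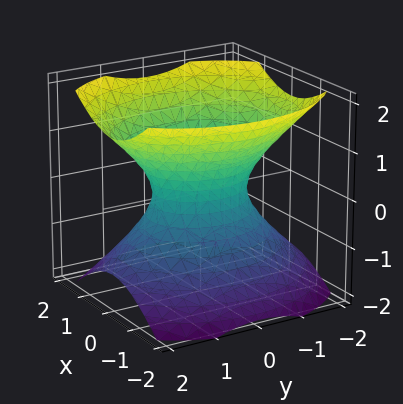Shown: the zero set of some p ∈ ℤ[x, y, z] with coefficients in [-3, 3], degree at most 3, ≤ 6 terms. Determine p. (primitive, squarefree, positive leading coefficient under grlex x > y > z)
3*x^2 + 2*y^2 - 3*z^2 - 2

(a) deg p = 2. One connected sheet with a waist; a quadric.
(b) Symmetries: it's symmetric under y → −y, forcing even powers of y; mirror symmetry x ↦ −x ⇒ only even powers of x; it's symmetric under z → −z, forcing even powers of z.
(c) From the axis intercepts and sections: the surface avoids every integer z-axis point in the box; the y-axis gridline crossings are at y ∈ {-1, 1}.
(d) Together with the visible shape, these determine p as stated.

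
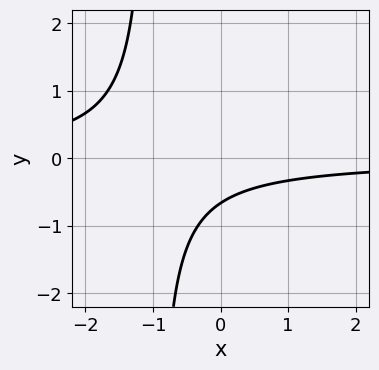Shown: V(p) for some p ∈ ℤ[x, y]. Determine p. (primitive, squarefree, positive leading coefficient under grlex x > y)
(a) deg p = 2.
(b) Observable constraints: it misses every integer gridline on the x-axis.
(c) These observations pin down the coefficients.

3*x*y + 3*y + 2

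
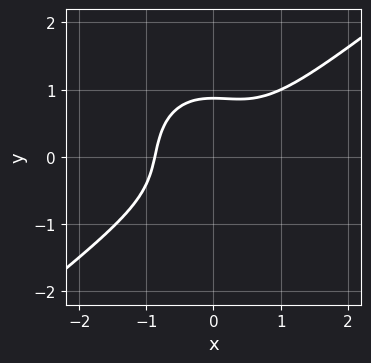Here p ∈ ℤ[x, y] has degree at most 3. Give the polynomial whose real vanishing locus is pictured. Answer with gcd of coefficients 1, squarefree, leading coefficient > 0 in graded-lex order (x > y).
The degree is 3 — no degree-2 curve has this shape.
Putting this together gives p.

3*x^3 - 2*x^2*y - 3*y^3 + 2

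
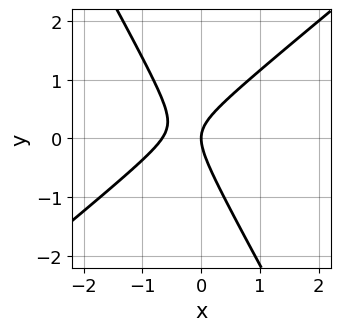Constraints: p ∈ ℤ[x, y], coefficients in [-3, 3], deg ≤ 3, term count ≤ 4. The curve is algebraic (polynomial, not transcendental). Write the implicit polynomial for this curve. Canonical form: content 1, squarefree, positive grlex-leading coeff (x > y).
3*x^2 - 2*x*y - 2*y^2 + 2*x

1. Degree: a generic line meets the curve in up to 2 points, so deg p = 2.
2. From the visible intercepts: one x-axis crossing is at x = 0; one y-axis crossing is at y = 0.
3. Solving for integer coefficients yields p as stated.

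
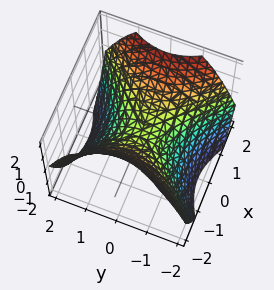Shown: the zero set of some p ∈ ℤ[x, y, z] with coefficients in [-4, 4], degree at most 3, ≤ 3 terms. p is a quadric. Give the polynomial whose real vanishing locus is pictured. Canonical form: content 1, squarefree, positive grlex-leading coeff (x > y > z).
First, the degree is 2 — a hyperbolic paraboloid; a quadric.
Next, symmetries: the x ↦ −x reflection is a symmetry, so x appears only in even powers; the y ↦ −y reflection is a symmetry, so y appears only in even powers.
Then, reading off the gridlines: it crosses the z-axis at the gridline z = 0; one x-axis crossing is at x = 0.
Finally, assembling these constraints gives the stated polynomial.

2*x^2 - 2*y^2 - 3*z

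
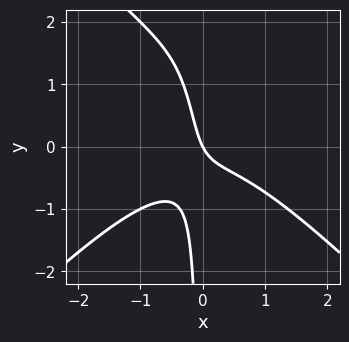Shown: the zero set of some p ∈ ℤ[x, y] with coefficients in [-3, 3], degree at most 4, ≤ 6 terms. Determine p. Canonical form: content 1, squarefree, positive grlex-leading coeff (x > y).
2*x^3 - 2*x*y^2 + 3*x*y + 2*x + y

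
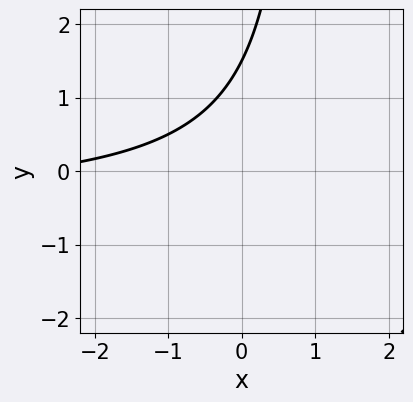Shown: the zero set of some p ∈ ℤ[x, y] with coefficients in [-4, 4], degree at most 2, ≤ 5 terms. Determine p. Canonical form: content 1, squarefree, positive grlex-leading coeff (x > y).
(a) deg p = 2. The shape is more complex than any degree-1 curve.
(b) Against the integer gridlines: no x-intercept at any integer in the box.
(c) Matching integer coefficients to the picture gives p.

2*x*y + x - 2*y + 3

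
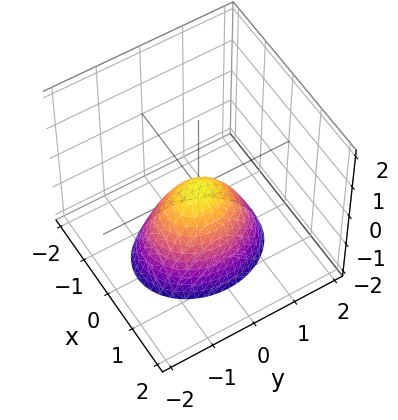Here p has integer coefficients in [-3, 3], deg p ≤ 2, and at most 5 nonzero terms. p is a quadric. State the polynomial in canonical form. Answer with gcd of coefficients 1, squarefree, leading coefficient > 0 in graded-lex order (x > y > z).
3*x^2 + 2*y^2 + 2*z

First, degree: a paraboloid; a quadric, so deg p = 2.
Then, symmetries: it's symmetric under x → −x, forcing even powers of x; mirror symmetry y ↦ −y ⇒ only even powers of y.
Then, observable constraints: it meets the z-axis at z = 0 (among the integer gridlines); it crosses the y-axis at the gridline y = 0; it crosses the x-axis at the gridline x = 0.
Finally, together with the visible shape, these determine p as stated.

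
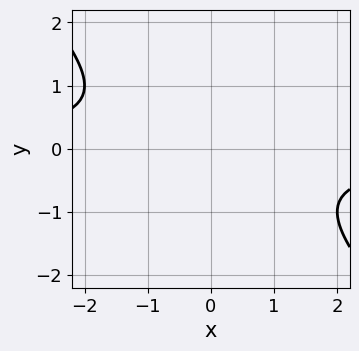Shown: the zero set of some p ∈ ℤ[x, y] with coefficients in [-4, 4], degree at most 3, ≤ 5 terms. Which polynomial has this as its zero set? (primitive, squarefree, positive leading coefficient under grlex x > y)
x*y + y^2 + 1

1. deg p = 2. A generic line meets the curve in up to 2 points.
2. Reading off the gridlines: it misses every integer gridline on the x-axis; no y-intercept at any integer in the box.
3. Solving for integer coefficients yields p as stated.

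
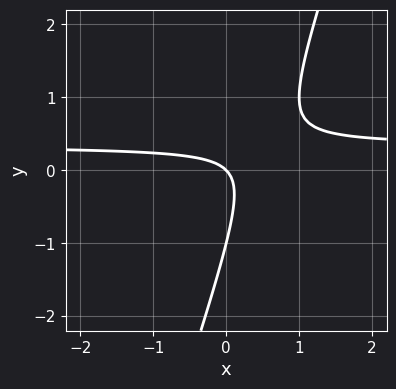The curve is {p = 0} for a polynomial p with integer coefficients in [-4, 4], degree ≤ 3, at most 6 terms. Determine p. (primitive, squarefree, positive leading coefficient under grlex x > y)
3*x*y - y^2 - x - y

(a) Degree: the shape is more complex than any degree-1 curve, so deg p = 2.
(b) Against the integer gridlines: the y-axis gridline crossings are at y ∈ {-1, 0}; it crosses the x-axis at the gridline x = 0.
(c) Assembling these constraints gives the stated polynomial.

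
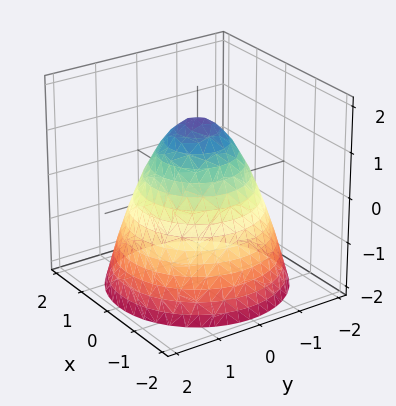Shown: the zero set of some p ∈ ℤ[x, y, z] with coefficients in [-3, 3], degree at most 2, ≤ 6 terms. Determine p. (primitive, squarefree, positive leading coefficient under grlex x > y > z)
(a) deg p = 2. The shape is more complex than any degree-1 surface.
(b) Symmetries: the surface is invariant under rotation about z: p = q(x² + y², z).
(c) Against the integer gridlines: a circular section at z = 0 has radius between 1 and 2.
(d) Fitting integer coefficients to these (and the overall shape) gives p.

2*x^2 + 2*y^2 + 2*z - 3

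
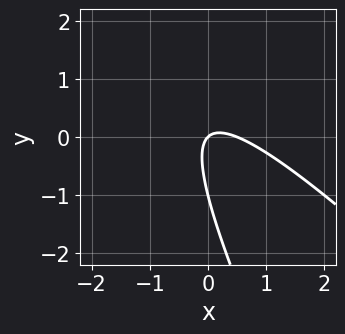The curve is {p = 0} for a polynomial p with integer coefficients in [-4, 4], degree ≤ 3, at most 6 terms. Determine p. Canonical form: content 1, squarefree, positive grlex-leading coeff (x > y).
(a) deg p = 2.
(b) Observable constraints: it crosses the x-axis at the gridline x = 0; the y-axis gridline crossings are at y ∈ {-1, 0}.
(c) The integer polynomial consistent with all of this is the stated p.

2*x^2 + 3*x*y + y^2 - x + y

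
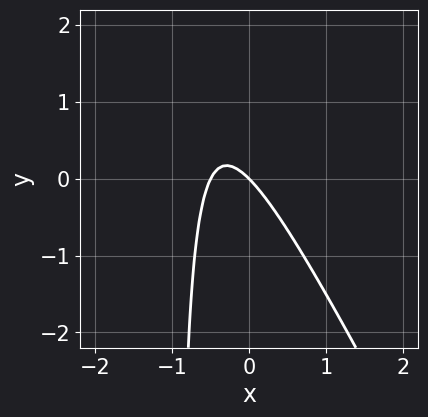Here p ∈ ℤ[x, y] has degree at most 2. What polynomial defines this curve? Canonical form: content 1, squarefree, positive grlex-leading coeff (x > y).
1. deg p = 2. The shape is more complex than any degree-1 curve.
2. From the visible intercepts: it meets the y-axis at y = 0 (among the integer gridlines); it meets the x-axis at x = 0 (among the integer gridlines).
3. Assembling these constraints gives the stated polynomial.

2*x^2 + x*y + x + y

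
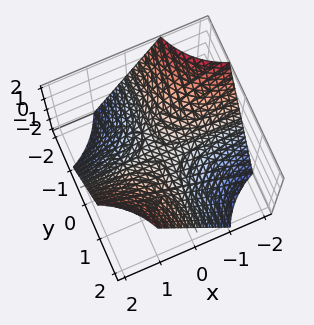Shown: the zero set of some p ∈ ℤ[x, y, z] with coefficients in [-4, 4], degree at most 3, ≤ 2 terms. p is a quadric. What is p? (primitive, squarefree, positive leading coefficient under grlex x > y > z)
Degree: a hyperbolic paraboloid; a quadric, so deg p = 2.
Checking where it meets the axes: the visible x-axis segment lies entirely on the surface; every point of the y-axis in the box is on the surface; one z-axis crossing is at z = 0.
Fitting integer coefficients to these (and the overall shape) gives p.

x*y - z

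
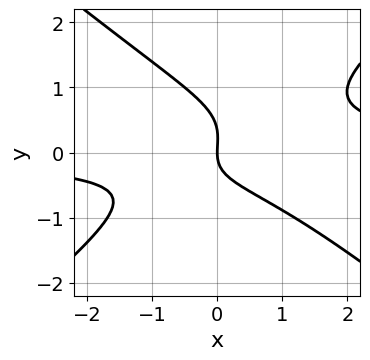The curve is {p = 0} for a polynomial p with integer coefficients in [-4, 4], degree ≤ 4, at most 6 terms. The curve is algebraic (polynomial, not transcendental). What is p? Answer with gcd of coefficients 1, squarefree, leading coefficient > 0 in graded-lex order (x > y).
2*x^2*y - 3*y^3 - x*y + y^2 - 2*x

First, the degree is 3 — no degree-2 curve has this shape.
Next, checking where it meets the axes: one x-axis crossing is at x = 0; it crosses the y-axis at the gridline y = 0.
Finally, solving for integer coefficients yields p as stated.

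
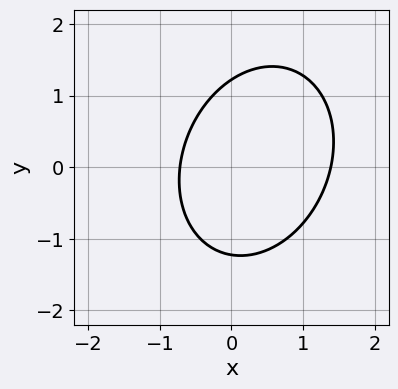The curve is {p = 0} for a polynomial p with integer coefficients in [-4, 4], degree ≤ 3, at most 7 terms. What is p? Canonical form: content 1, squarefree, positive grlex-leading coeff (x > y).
1. deg p = 2.
2. Matching integer coefficients to the picture gives p.

3*x^2 - x*y + 2*y^2 - 2*x - 3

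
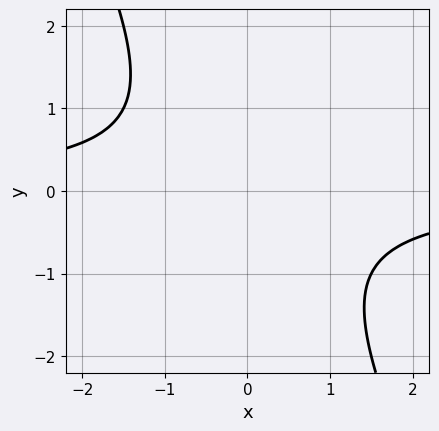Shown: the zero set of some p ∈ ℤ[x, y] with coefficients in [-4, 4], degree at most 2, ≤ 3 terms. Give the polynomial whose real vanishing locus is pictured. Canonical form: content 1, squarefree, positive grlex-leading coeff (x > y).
2*x*y + y^2 + 2

(a) The degree is 2 — the shape is more complex than any degree-1 curve.
(b) Checking where it meets the axes: no y-intercept at any integer in the box; no x-intercept at any integer in the box.
(c) Putting this together gives p.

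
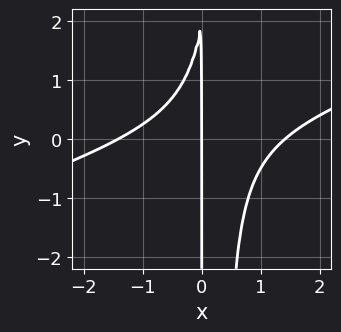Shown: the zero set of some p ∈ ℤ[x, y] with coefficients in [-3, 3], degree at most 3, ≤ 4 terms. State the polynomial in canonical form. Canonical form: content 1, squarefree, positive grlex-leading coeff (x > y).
x^3 - 3*x^2*y + x*y - 2*x

First, the degree is 3 — no degree-2 curve has this shape.
Then, checking where it meets the axes: it meets the x-axis at x = 0 (among the integer gridlines); every point of the y-axis in the box is on the curve.
Finally, putting this together gives p.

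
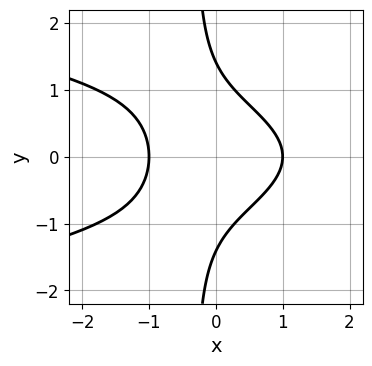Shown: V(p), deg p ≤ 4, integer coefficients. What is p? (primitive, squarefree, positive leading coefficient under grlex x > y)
3*x*y^2 + 2*x^2 + y^2 - 2

(a) deg p = 3.
(b) Symmetries: mirror symmetry y ↦ −y ⇒ only even powers of y.
(c) Reading off the gridlines: among the integer gridlines, it crosses the x-axis at x ∈ {-1, 1}.
(d) These observations pin down the coefficients.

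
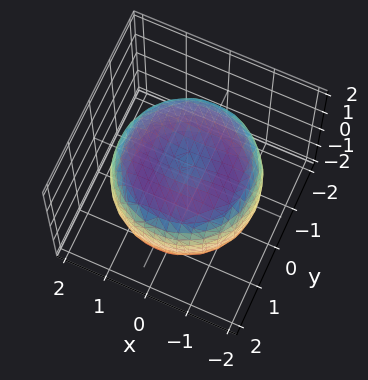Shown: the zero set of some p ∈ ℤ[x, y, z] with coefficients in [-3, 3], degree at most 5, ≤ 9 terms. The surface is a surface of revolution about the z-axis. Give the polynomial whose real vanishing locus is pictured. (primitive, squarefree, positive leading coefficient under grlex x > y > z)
x^4 + 2*x^2*y^2 + y^4 - 2*x^2 - 2*y^2 + 2*z^2 - 2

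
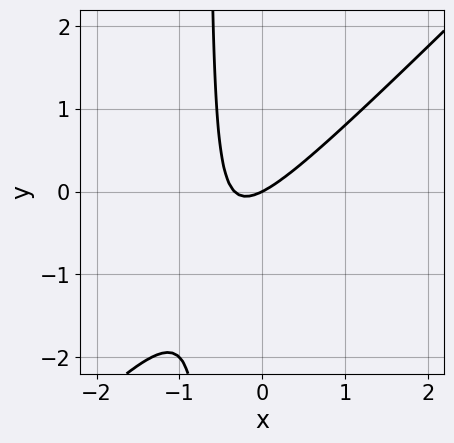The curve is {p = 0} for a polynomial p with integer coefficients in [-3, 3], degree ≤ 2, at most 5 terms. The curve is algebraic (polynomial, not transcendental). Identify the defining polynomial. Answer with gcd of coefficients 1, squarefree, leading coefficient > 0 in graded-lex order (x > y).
3*x^2 - 3*x*y + x - 2*y

The degree is 2 — no degree-1 curve has this shape.
Reading off the gridlines: one y-axis crossing is at y = 0; one x-axis crossing is at x = 0.
The integer polynomial consistent with all of this is the stated p.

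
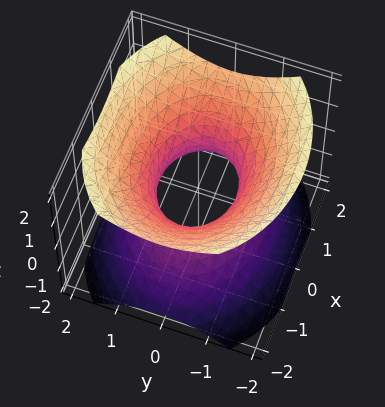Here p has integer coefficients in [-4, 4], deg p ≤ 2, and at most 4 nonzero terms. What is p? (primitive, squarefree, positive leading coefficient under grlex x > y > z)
2*x^2 + 3*y^2 - 3*z^2 - 2

Degree: one connected sheet with a waist; a quadric, so deg p = 2.
Symmetries: the x ↦ −x reflection is a symmetry, so x appears only in even powers; it's symmetric under z → −z, forcing even powers of z; mirror symmetry y ↦ −y ⇒ only even powers of y.
From the axis intercepts and sections: the x-axis gridline crossings are at x ∈ {-1, 1}; it misses every integer gridline on the z-axis.
Putting this together gives p.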